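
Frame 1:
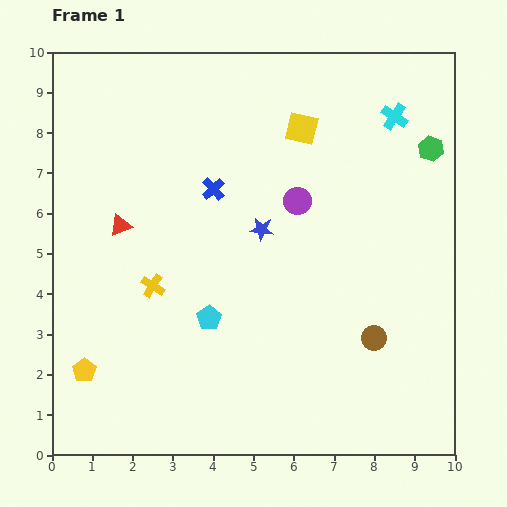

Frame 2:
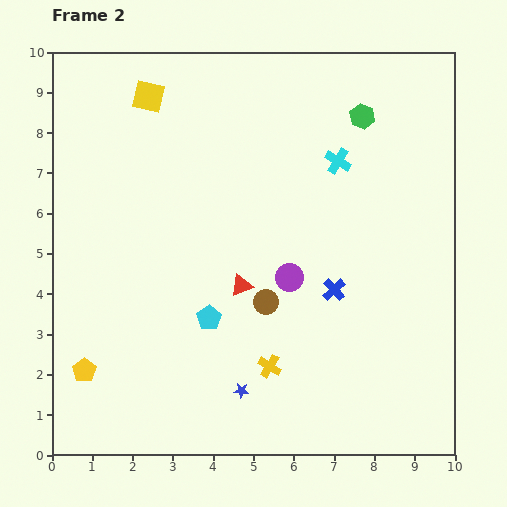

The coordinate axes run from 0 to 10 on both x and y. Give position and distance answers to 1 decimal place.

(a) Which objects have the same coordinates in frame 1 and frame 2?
the cyan pentagon, the yellow pentagon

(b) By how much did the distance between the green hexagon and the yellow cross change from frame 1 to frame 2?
-1.1

Distance in frame 1: 7.7. Distance in frame 2: 6.6.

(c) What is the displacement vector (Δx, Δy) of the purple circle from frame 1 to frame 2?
(-0.2, -1.9)

The purple circle was at (6.1, 6.3) in frame 1 and (5.9, 4.4) in frame 2.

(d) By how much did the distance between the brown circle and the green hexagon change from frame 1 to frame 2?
+0.3

Distance in frame 1: 4.9. Distance in frame 2: 5.2.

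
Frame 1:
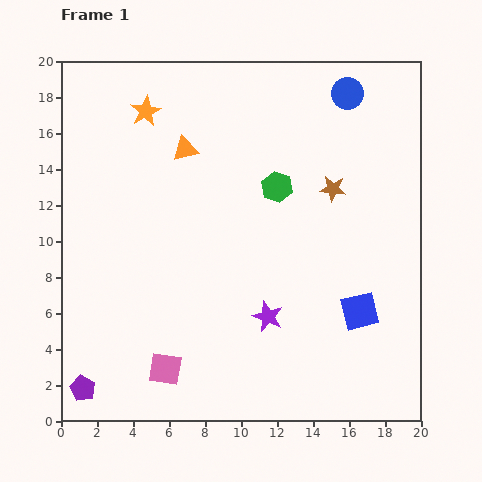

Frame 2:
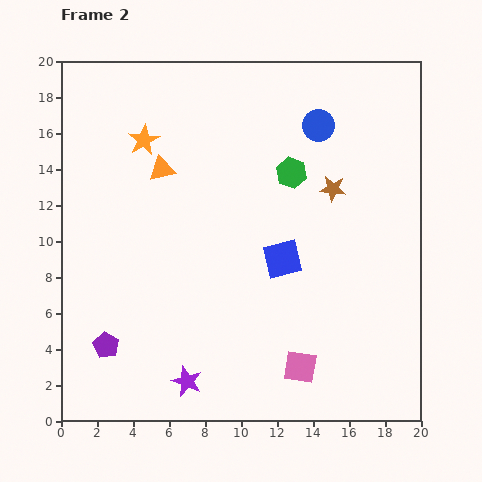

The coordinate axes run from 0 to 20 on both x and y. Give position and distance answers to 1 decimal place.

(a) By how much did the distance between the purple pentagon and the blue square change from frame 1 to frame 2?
-5.1

Distance in frame 1: 16.0. Distance in frame 2: 10.9.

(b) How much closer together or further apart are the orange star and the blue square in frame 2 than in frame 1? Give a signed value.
-6.2

Distance in frame 1: 16.3. Distance in frame 2: 10.1.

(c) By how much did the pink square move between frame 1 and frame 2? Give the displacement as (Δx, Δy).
(7.5, 0.1)

The pink square was at (5.8, 2.9) in frame 1 and (13.3, 3.0) in frame 2.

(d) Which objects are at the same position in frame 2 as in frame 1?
the brown star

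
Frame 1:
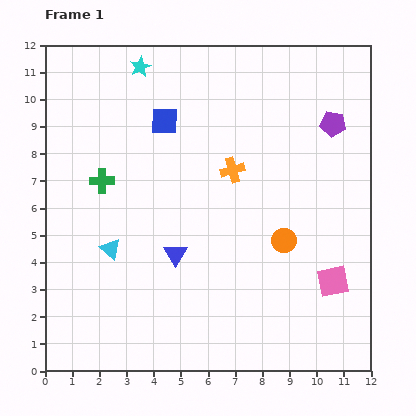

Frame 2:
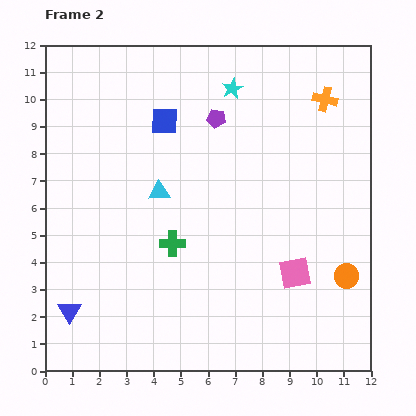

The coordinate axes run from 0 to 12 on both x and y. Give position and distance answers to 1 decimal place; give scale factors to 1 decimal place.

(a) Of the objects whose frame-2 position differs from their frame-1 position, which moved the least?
the pink square

(moved 1.4)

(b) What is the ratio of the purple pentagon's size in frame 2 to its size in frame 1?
0.8×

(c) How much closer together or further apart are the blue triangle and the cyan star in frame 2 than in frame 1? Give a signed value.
+3.2

Distance in frame 1: 7.0. Distance in frame 2: 10.2.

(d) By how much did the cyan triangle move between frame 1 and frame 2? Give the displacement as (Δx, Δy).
(1.8, 2.1)

The cyan triangle was at (2.4, 4.5) in frame 1 and (4.2, 6.6) in frame 2.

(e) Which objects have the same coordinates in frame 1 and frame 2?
the blue square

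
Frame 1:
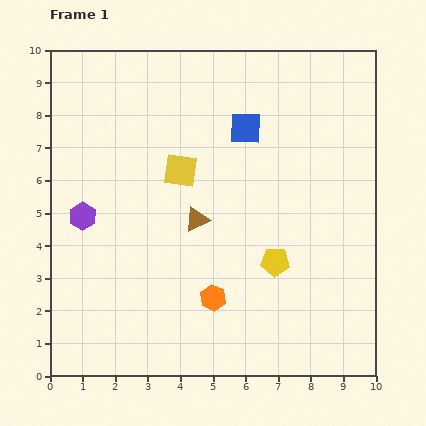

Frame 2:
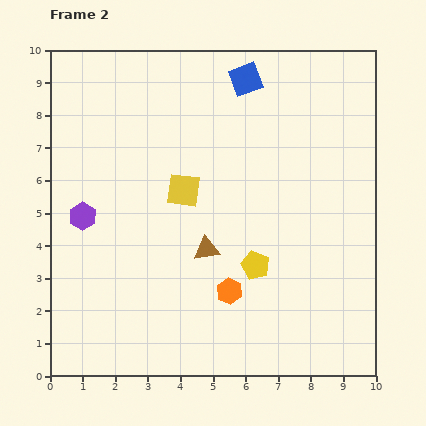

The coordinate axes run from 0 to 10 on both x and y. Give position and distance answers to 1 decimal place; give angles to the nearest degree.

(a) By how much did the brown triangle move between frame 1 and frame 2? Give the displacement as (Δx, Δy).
(0.3, -0.9)

The brown triangle was at (4.5, 4.8) in frame 1 and (4.8, 3.9) in frame 2.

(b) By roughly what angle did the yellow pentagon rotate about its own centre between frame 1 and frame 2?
20° clockwise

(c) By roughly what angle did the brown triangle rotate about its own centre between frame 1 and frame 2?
16° clockwise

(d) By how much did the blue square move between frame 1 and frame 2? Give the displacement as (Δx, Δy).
(0.0, 1.5)

The blue square was at (6.0, 7.6) in frame 1 and (6.0, 9.1) in frame 2.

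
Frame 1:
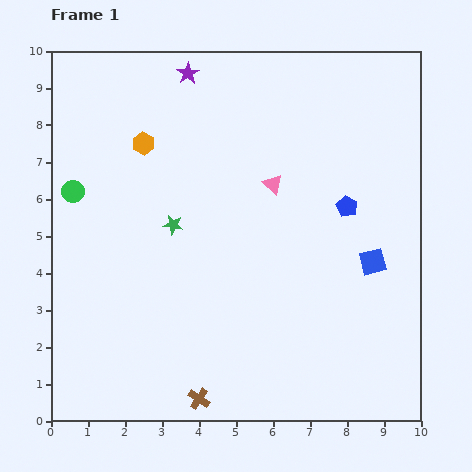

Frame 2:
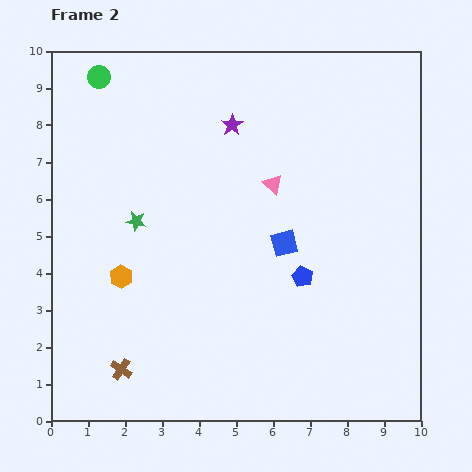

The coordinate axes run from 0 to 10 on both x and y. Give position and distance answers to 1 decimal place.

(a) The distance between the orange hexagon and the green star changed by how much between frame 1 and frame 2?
-0.7

Distance in frame 1: 2.3. Distance in frame 2: 1.6.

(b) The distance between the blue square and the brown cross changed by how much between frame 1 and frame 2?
-0.4

Distance in frame 1: 6.0. Distance in frame 2: 5.6.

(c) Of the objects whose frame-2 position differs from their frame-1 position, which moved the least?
the green star

(moved 1.0)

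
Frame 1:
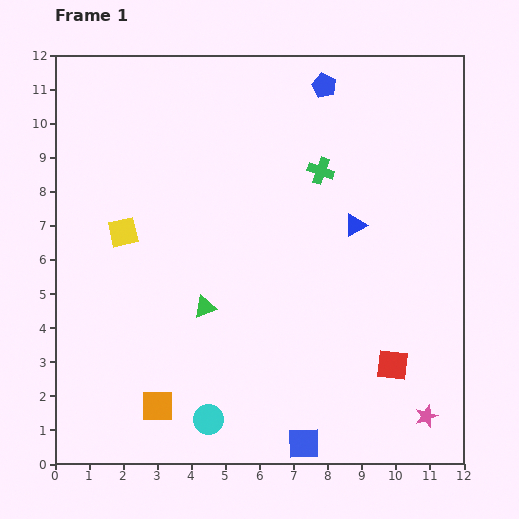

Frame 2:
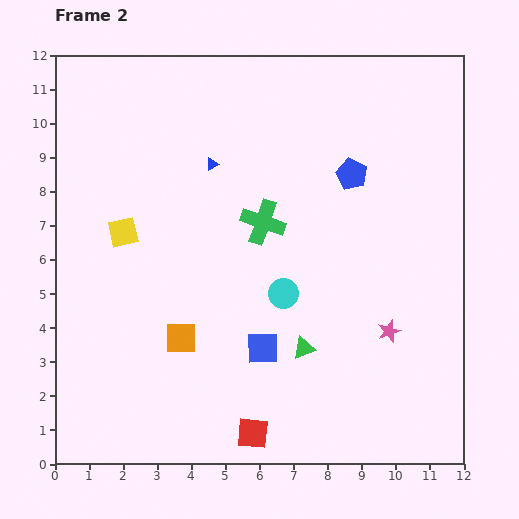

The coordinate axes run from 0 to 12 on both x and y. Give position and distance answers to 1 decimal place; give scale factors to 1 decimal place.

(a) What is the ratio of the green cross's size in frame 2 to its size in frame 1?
1.7×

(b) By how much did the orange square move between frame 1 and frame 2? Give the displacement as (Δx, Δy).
(0.7, 2.0)

The orange square was at (3.0, 1.7) in frame 1 and (3.7, 3.7) in frame 2.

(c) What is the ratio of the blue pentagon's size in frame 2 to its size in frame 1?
1.3×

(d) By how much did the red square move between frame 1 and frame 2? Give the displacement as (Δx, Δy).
(-4.1, -2.0)

The red square was at (9.9, 2.9) in frame 1 and (5.8, 0.9) in frame 2.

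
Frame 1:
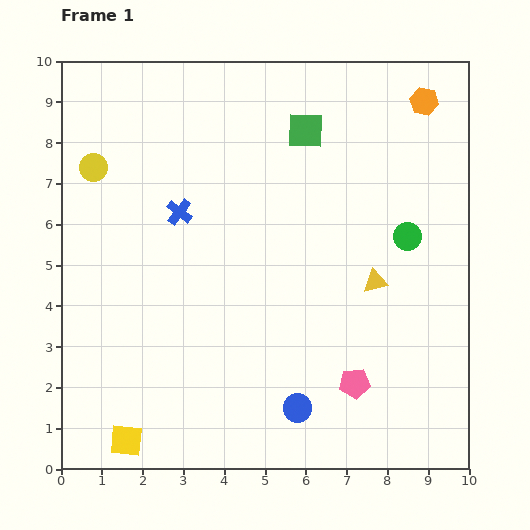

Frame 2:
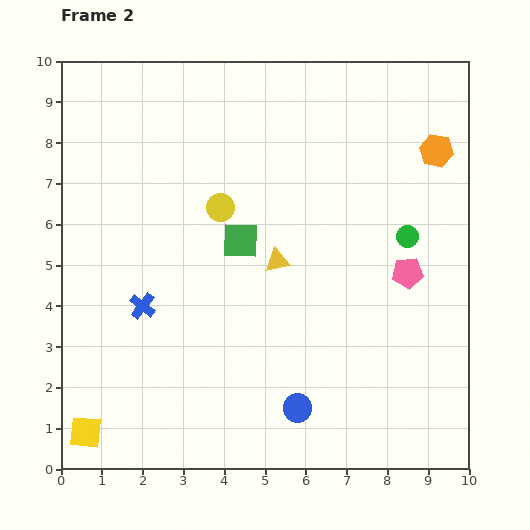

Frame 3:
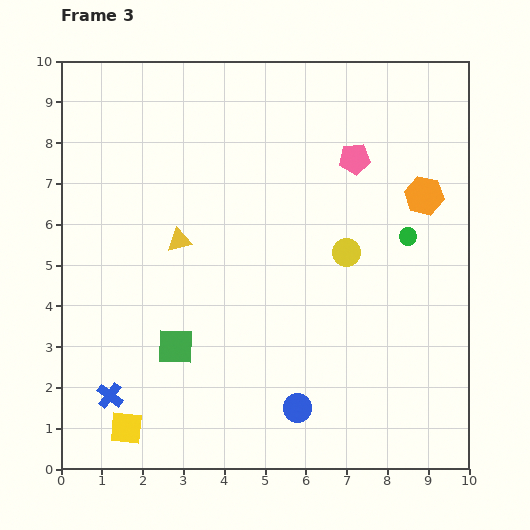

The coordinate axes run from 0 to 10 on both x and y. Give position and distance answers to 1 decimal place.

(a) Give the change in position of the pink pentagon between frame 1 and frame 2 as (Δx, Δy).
(1.3, 2.7)

The pink pentagon was at (7.2, 2.1) in frame 1 and (8.5, 4.8) in frame 2.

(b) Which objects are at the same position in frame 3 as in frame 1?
the blue circle, the green circle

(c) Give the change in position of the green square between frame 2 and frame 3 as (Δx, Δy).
(-1.6, -2.6)

The green square was at (4.4, 5.6) in frame 2 and (2.8, 3.0) in frame 3.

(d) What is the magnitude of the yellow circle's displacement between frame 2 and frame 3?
3.3

The yellow circle moved from (3.9, 6.4) to (7.0, 5.3), a distance of √(3.1² + 1.1²) ≈ 3.3.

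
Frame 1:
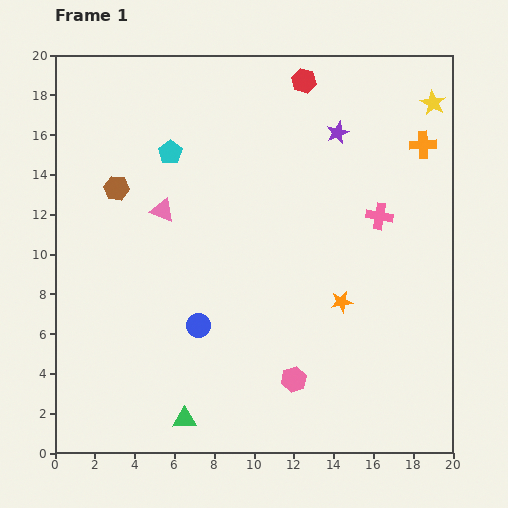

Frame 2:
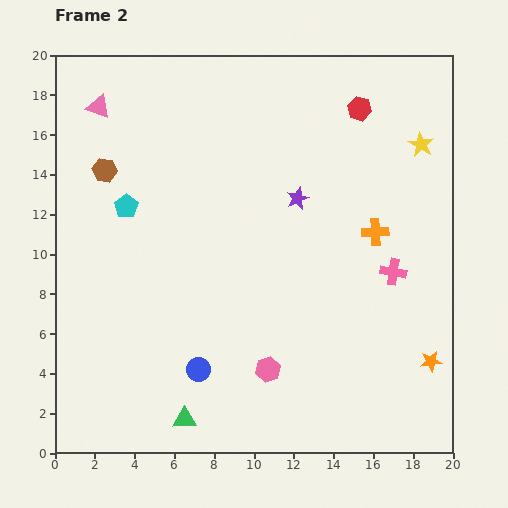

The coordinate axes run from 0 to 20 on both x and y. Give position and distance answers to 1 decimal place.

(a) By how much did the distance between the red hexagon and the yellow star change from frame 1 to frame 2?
-3.0

Distance in frame 1: 6.6. Distance in frame 2: 3.6.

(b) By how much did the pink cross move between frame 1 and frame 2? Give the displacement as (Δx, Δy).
(0.7, -2.8)

The pink cross was at (16.3, 11.9) in frame 1 and (17.0, 9.1) in frame 2.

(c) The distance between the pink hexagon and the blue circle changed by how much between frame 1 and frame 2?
-2.0

Distance in frame 1: 5.5. Distance in frame 2: 3.5.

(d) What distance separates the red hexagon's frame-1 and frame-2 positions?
3.1

The red hexagon moved from (12.5, 18.7) to (15.3, 17.3), a distance of √(2.8² + 1.4²) ≈ 3.1.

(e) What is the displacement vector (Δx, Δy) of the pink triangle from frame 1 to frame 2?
(-3.2, 5.2)

The pink triangle was at (5.4, 12.2) in frame 1 and (2.2, 17.4) in frame 2.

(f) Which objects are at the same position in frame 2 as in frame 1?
the green triangle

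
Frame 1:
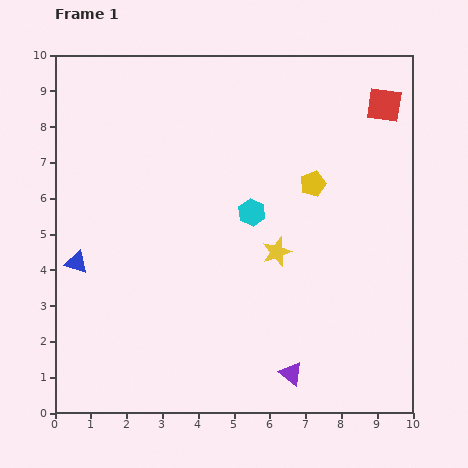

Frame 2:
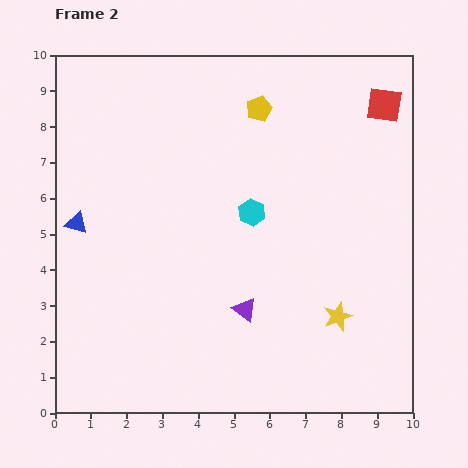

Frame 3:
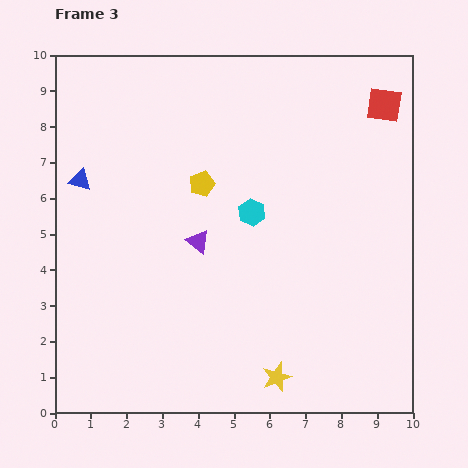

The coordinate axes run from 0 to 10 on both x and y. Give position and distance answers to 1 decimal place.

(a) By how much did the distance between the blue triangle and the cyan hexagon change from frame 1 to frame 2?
-0.2

Distance in frame 1: 5.1. Distance in frame 2: 4.9.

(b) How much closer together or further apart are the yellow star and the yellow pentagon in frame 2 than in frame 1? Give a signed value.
+4.1

Distance in frame 1: 2.1. Distance in frame 2: 6.2.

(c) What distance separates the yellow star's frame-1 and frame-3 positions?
3.5

The yellow star moved from (6.2, 4.5) to (6.2, 1.0), a distance of √(0.0² + 3.5²) ≈ 3.5.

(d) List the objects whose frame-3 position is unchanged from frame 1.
the red square, the cyan hexagon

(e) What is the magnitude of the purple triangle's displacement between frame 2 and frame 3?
2.3

The purple triangle moved from (5.3, 2.9) to (4.0, 4.8), a distance of √(1.3² + 1.9²) ≈ 2.3.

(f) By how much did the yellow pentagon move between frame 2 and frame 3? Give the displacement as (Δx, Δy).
(-1.6, -2.1)

The yellow pentagon was at (5.7, 8.5) in frame 2 and (4.1, 6.4) in frame 3.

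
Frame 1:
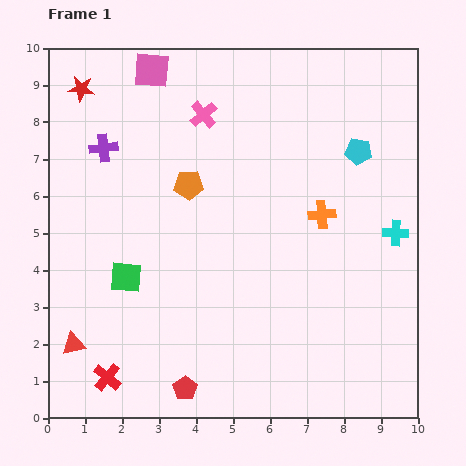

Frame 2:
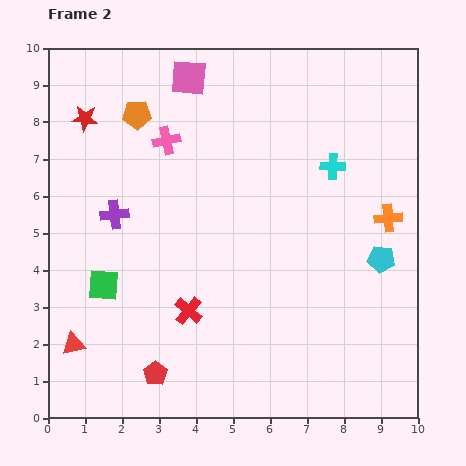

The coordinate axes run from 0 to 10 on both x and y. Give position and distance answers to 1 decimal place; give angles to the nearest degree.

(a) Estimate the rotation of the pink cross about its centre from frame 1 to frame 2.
27° clockwise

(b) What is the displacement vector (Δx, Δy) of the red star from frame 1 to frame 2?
(0.1, -0.8)

The red star was at (0.9, 8.9) in frame 1 and (1.0, 8.1) in frame 2.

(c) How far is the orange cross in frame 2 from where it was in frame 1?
1.8

The orange cross moved from (7.4, 5.5) to (9.2, 5.4), a distance of √(1.8² + 0.1²) ≈ 1.8.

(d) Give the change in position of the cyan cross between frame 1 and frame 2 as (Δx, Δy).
(-1.7, 1.8)

The cyan cross was at (9.4, 5.0) in frame 1 and (7.7, 6.8) in frame 2.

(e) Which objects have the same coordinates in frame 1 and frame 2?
the red triangle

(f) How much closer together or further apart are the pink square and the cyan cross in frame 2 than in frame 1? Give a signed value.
-3.3

Distance in frame 1: 7.9. Distance in frame 2: 4.6.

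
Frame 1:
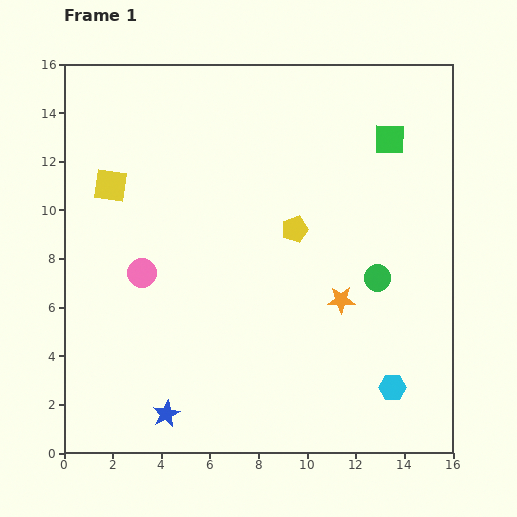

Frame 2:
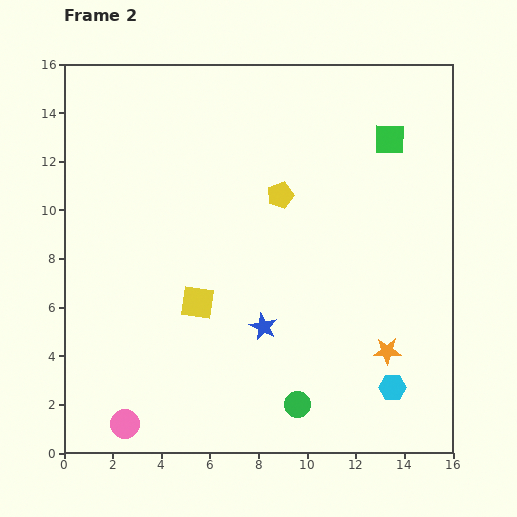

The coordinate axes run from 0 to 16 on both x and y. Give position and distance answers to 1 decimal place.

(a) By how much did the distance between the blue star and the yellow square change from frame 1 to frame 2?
-6.8

Distance in frame 1: 9.7. Distance in frame 2: 2.9.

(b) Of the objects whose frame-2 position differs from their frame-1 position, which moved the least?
the yellow pentagon

(moved 1.5)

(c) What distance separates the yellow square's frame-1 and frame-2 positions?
6.0

The yellow square moved from (1.9, 11.0) to (5.5, 6.2), a distance of √(3.6² + 4.8²) ≈ 6.0.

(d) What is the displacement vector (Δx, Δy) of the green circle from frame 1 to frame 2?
(-3.3, -5.2)

The green circle was at (12.9, 7.2) in frame 1 and (9.6, 2.0) in frame 2.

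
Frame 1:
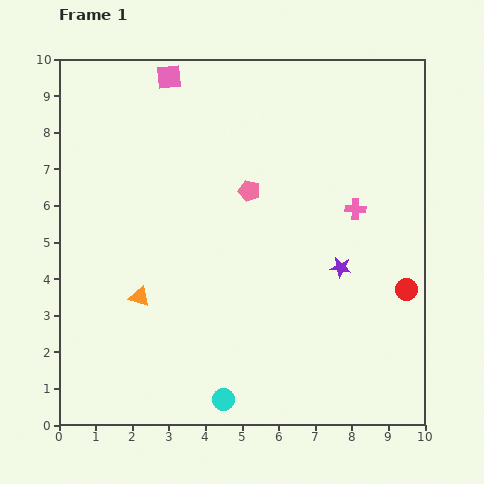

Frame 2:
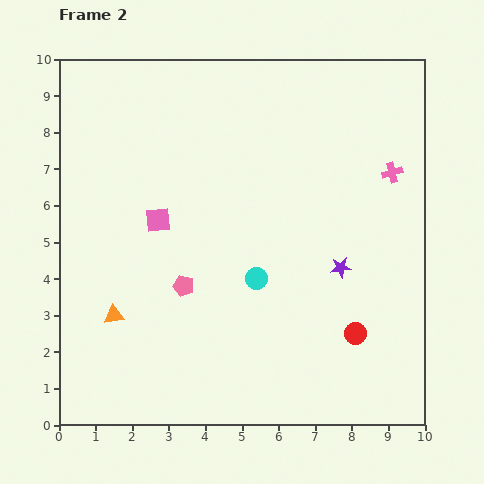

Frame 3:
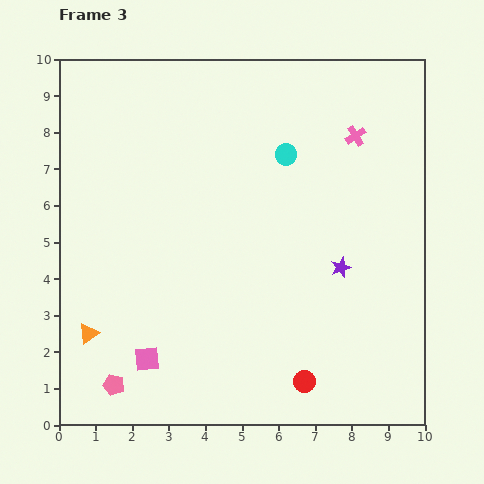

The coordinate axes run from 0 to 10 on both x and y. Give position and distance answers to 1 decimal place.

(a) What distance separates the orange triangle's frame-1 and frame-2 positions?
0.9

The orange triangle moved from (2.2, 3.5) to (1.5, 3.0), a distance of √(0.7² + 0.5²) ≈ 0.9.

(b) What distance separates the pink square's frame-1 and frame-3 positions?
7.7

The pink square moved from (3.0, 9.5) to (2.4, 1.8), a distance of √(0.6² + 7.7²) ≈ 7.7.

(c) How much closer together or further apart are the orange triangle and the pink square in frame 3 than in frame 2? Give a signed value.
-1.2

Distance in frame 2: 2.9. Distance in frame 3: 1.7.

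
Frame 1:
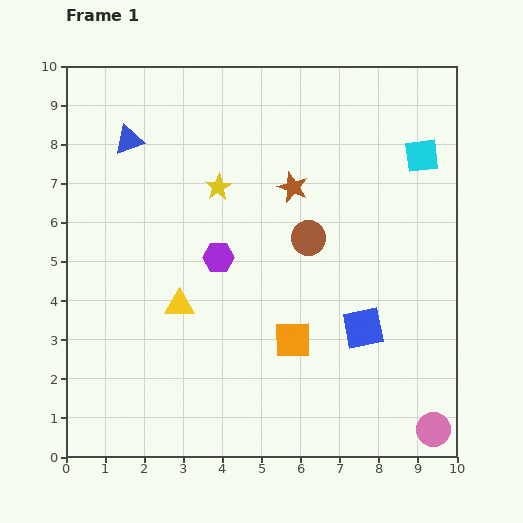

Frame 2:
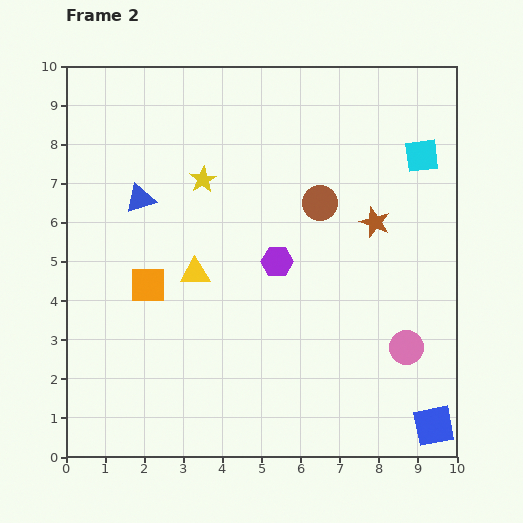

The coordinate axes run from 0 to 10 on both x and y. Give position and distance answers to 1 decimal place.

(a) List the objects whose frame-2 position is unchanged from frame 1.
the cyan square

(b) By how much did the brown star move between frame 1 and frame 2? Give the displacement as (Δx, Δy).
(2.1, -0.9)

The brown star was at (5.8, 6.9) in frame 1 and (7.9, 6.0) in frame 2.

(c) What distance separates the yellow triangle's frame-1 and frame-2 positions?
0.9

The yellow triangle moved from (2.9, 3.9) to (3.3, 4.7), a distance of √(0.4² + 0.8²) ≈ 0.9.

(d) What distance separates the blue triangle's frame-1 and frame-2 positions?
1.5

The blue triangle moved from (1.6, 8.1) to (1.9, 6.6), a distance of √(0.3² + 1.5²) ≈ 1.5.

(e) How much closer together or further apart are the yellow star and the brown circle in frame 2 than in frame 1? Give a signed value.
+0.5

Distance in frame 1: 2.6. Distance in frame 2: 3.1.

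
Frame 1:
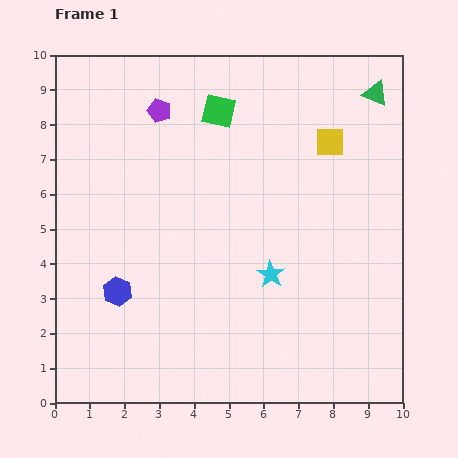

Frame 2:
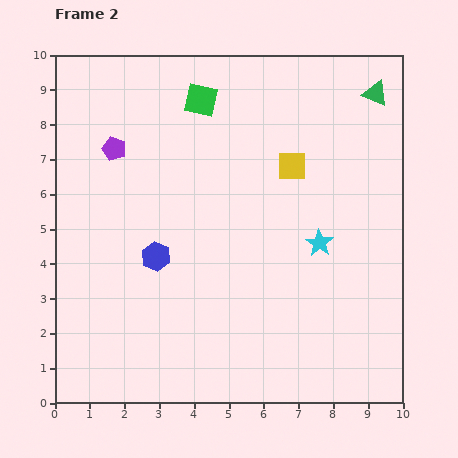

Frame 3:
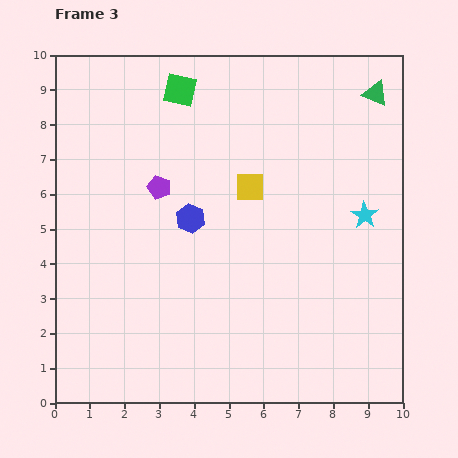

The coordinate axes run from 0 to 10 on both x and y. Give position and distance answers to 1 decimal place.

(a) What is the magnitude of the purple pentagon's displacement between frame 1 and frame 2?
1.7

The purple pentagon moved from (3.0, 8.4) to (1.7, 7.3), a distance of √(1.3² + 1.1²) ≈ 1.7.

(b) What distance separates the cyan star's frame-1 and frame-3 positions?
3.2

The cyan star moved from (6.2, 3.7) to (8.9, 5.4), a distance of √(2.7² + 1.7²) ≈ 3.2.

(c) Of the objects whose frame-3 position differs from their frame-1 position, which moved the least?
the green square

(moved 1.3)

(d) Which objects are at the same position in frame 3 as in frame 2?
the green triangle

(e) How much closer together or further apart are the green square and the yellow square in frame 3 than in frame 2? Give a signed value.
+0.2

Distance in frame 2: 3.2. Distance in frame 3: 3.4.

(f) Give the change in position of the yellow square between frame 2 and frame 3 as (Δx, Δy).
(-1.2, -0.6)

The yellow square was at (6.8, 6.8) in frame 2 and (5.6, 6.2) in frame 3.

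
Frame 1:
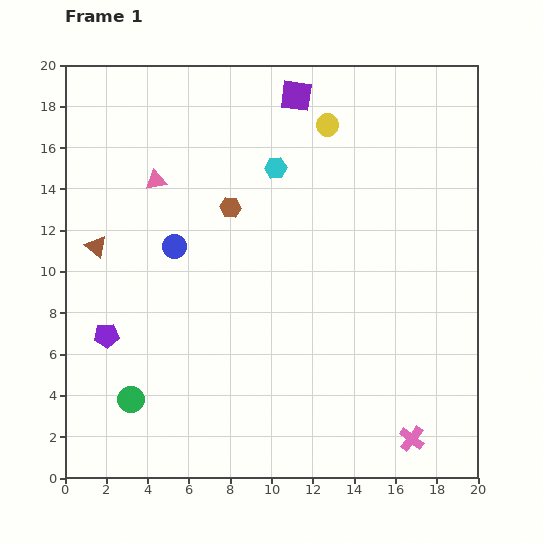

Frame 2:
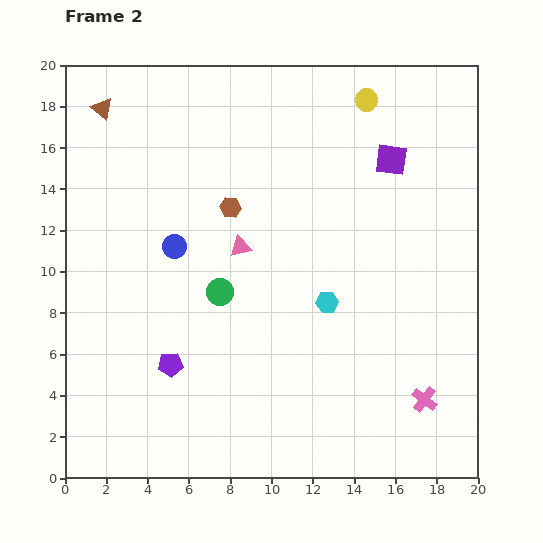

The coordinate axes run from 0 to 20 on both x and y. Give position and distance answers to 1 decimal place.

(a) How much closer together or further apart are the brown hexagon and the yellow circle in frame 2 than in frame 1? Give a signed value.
+2.2

Distance in frame 1: 6.2. Distance in frame 2: 8.4.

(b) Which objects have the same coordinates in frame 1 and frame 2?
the brown hexagon, the blue circle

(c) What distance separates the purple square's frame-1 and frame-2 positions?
5.5

The purple square moved from (11.2, 18.5) to (15.8, 15.4), a distance of √(4.6² + 3.1²) ≈ 5.5.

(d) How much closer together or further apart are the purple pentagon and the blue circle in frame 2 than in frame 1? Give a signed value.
+0.3

Distance in frame 1: 5.4. Distance in frame 2: 5.7.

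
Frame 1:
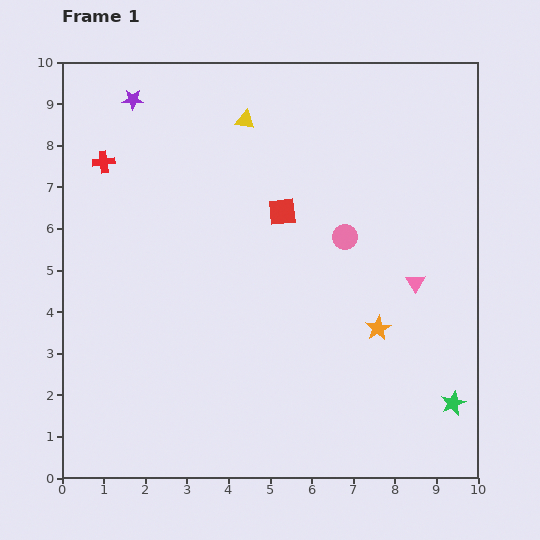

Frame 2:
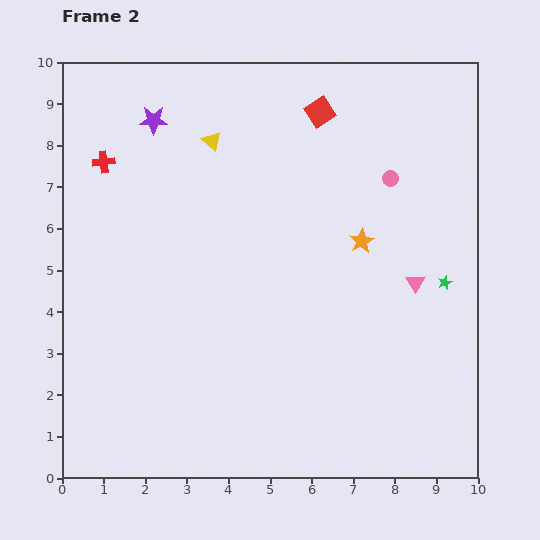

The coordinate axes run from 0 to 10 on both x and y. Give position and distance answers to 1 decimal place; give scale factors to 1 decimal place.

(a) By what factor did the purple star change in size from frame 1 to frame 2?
1.3×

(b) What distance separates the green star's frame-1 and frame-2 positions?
2.9

The green star moved from (9.4, 1.8) to (9.2, 4.7), a distance of √(0.2² + 2.9²) ≈ 2.9.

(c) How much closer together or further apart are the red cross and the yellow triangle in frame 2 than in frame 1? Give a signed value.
-0.9

Distance in frame 1: 3.5. Distance in frame 2: 2.6.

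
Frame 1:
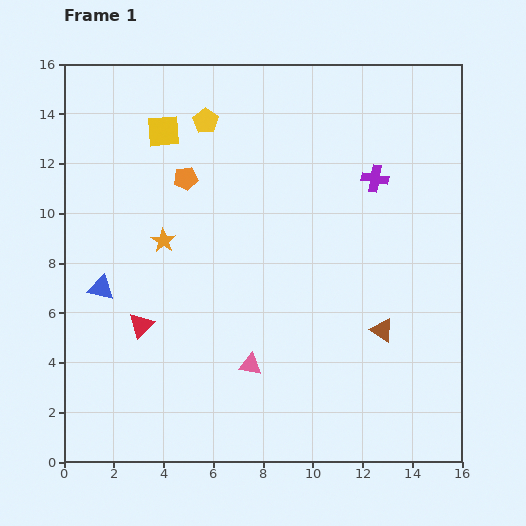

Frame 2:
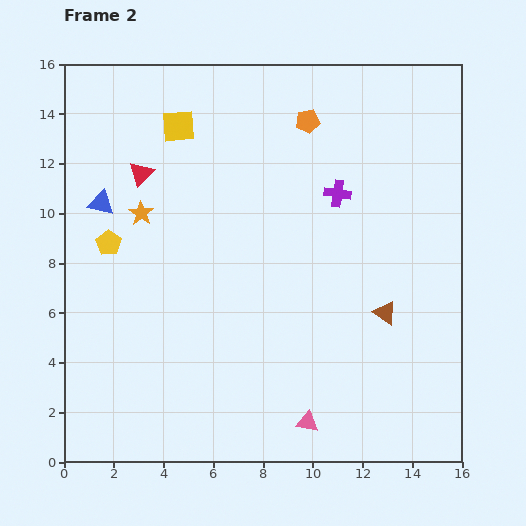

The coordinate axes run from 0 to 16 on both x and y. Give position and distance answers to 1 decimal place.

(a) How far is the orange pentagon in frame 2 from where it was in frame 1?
5.4

The orange pentagon moved from (4.9, 11.4) to (9.8, 13.7), a distance of √(4.9² + 2.3²) ≈ 5.4.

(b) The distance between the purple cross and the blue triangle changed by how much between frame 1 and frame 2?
-2.3

Distance in frame 1: 11.8. Distance in frame 2: 9.5.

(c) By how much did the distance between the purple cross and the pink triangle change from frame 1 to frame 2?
+0.3

Distance in frame 1: 9.0. Distance in frame 2: 9.3.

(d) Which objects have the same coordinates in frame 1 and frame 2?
none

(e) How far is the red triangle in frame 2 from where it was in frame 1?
6.1

The red triangle moved from (3.1, 5.5) to (3.1, 11.6), a distance of √(0.0² + 6.1²) ≈ 6.1.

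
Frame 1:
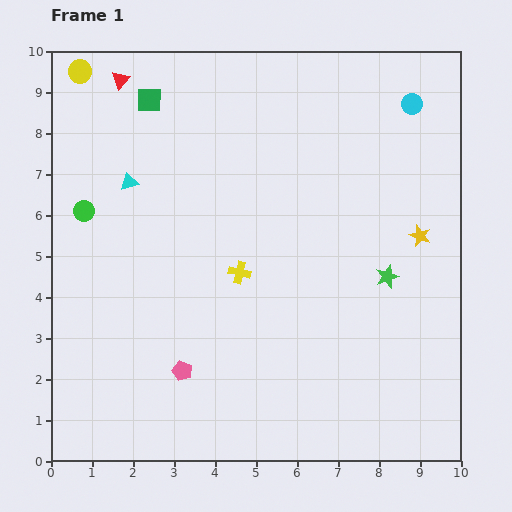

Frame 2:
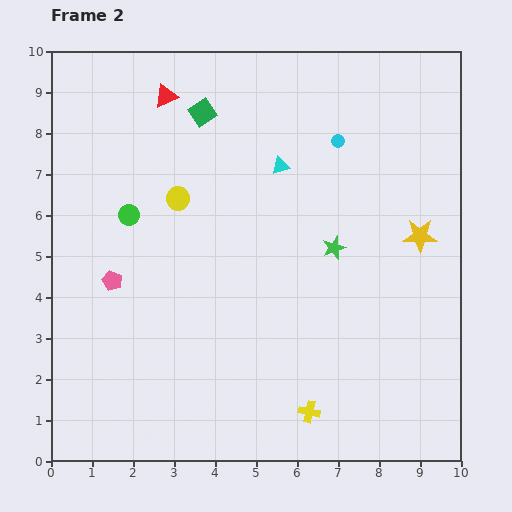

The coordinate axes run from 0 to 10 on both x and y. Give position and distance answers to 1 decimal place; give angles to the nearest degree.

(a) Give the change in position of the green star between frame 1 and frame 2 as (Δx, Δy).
(-1.3, 0.7)

The green star was at (8.2, 4.5) in frame 1 and (6.9, 5.2) in frame 2.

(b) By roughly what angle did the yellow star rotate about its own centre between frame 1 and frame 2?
21° counter-clockwise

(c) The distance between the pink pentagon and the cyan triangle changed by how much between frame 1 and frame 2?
+0.2

Distance in frame 1: 4.8. Distance in frame 2: 5.0.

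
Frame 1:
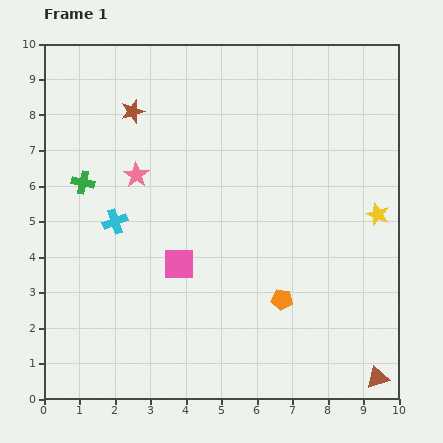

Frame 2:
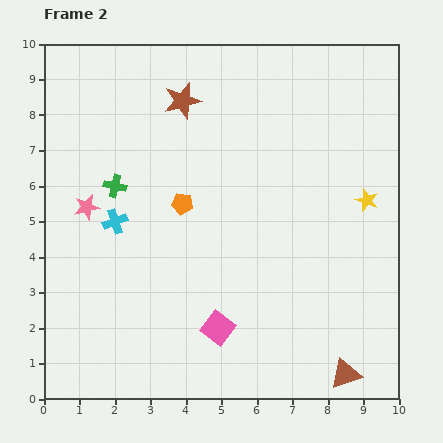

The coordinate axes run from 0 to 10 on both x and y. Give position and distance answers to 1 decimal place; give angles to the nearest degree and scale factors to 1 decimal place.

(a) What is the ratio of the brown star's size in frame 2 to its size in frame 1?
1.6×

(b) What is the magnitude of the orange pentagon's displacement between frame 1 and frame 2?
3.9

The orange pentagon moved from (6.7, 2.8) to (3.9, 5.5), a distance of √(2.8² + 2.7²) ≈ 3.9.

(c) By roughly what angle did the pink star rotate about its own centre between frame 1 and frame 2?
27° clockwise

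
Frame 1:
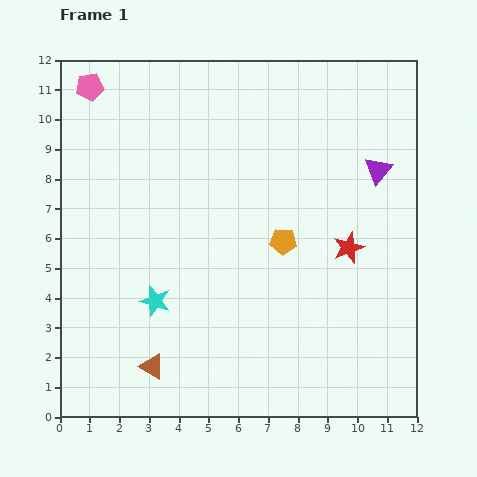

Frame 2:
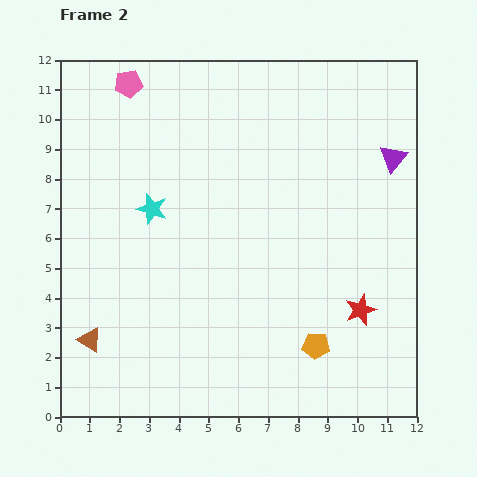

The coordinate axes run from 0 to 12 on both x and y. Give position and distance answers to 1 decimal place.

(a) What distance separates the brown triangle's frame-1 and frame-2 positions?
2.3

The brown triangle moved from (3.1, 1.7) to (1.0, 2.6), a distance of √(2.1² + 0.9²) ≈ 2.3.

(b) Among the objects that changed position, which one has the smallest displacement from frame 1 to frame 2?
the purple triangle

(moved 0.6)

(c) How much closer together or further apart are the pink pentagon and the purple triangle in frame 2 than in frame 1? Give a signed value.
-0.9

Distance in frame 1: 10.1. Distance in frame 2: 9.2.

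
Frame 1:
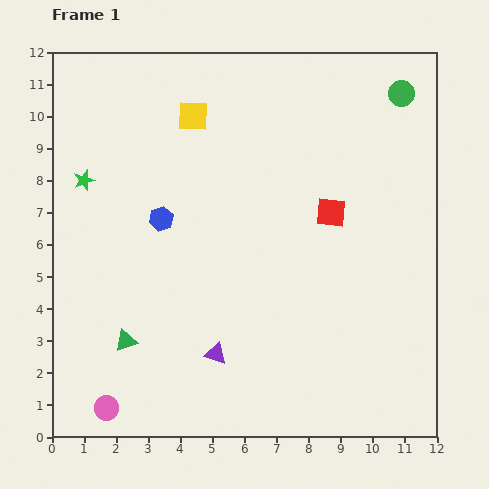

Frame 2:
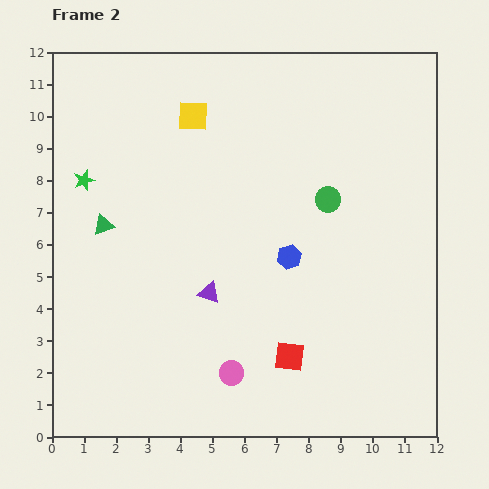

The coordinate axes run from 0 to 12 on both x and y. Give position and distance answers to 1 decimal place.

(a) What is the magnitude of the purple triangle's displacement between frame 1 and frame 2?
1.9

The purple triangle moved from (5.1, 2.6) to (4.9, 4.5), a distance of √(0.2² + 1.9²) ≈ 1.9.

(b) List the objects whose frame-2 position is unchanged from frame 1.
the green star, the yellow square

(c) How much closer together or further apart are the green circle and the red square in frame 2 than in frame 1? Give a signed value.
+0.7

Distance in frame 1: 4.3. Distance in frame 2: 5.0.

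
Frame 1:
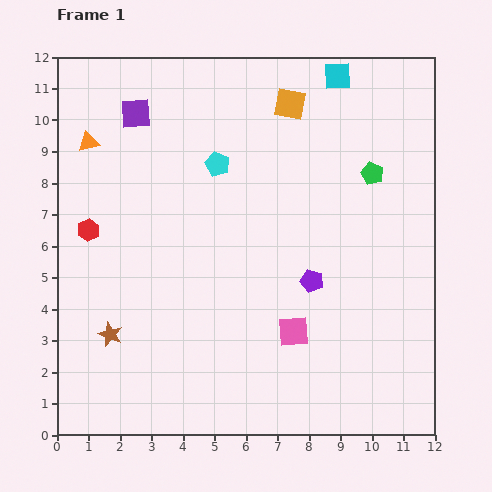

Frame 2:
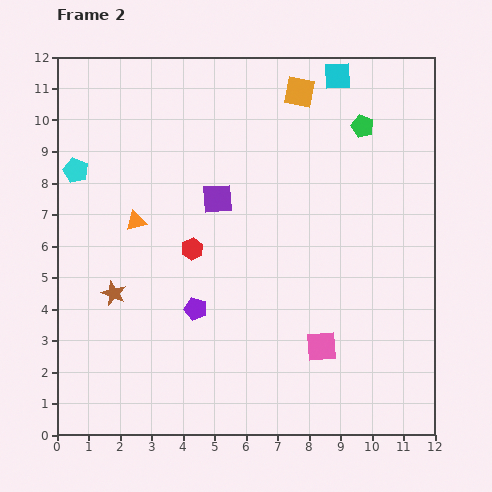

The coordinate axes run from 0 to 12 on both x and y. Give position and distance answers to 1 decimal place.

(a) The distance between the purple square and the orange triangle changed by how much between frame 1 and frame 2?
+1.0

Distance in frame 1: 1.7. Distance in frame 2: 2.7.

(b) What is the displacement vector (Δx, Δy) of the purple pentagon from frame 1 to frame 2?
(-3.7, -0.9)

The purple pentagon was at (8.1, 4.9) in frame 1 and (4.4, 4.0) in frame 2.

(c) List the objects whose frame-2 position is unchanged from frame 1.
the cyan square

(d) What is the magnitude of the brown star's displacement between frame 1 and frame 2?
1.3

The brown star moved from (1.7, 3.2) to (1.8, 4.5), a distance of √(0.1² + 1.3²) ≈ 1.3.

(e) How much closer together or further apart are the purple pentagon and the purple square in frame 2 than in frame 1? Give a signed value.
-4.1

Distance in frame 1: 7.7. Distance in frame 2: 3.6.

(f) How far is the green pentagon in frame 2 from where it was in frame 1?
1.5

The green pentagon moved from (10.0, 8.3) to (9.7, 9.8), a distance of √(0.3² + 1.5²) ≈ 1.5.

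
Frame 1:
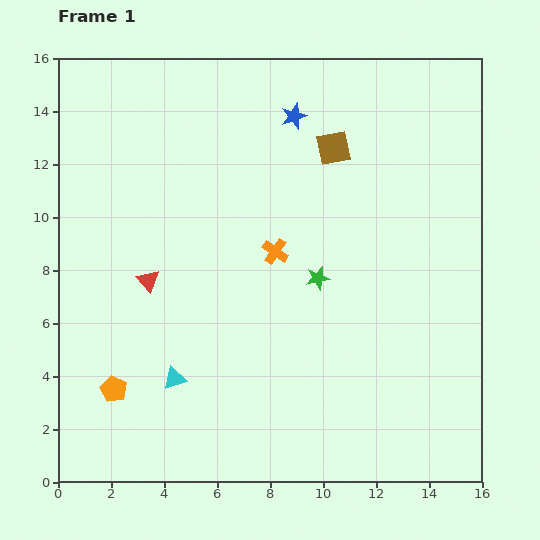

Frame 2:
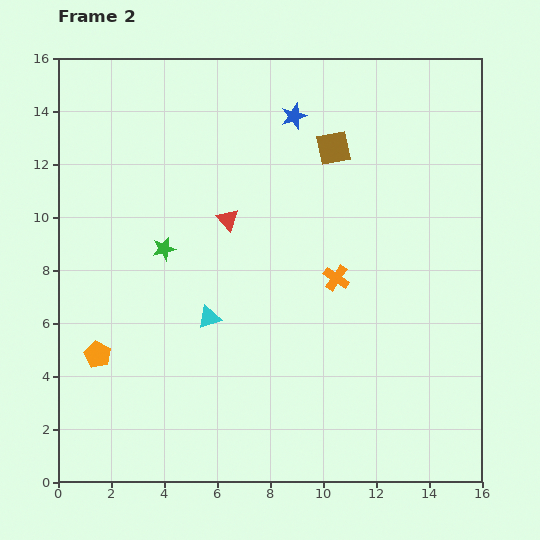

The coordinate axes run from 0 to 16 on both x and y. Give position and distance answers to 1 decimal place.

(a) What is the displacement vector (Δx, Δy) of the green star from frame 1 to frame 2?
(-5.8, 1.1)

The green star was at (9.8, 7.7) in frame 1 and (4.0, 8.8) in frame 2.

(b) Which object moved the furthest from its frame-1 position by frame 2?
the green star

(moved 5.9; next 3.8)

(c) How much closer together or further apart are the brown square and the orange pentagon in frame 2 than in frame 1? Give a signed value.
-0.5

Distance in frame 1: 12.3. Distance in frame 2: 11.8.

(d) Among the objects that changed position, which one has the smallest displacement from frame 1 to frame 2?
the orange pentagon

(moved 1.4)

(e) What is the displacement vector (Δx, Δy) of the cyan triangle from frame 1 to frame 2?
(1.3, 2.3)

The cyan triangle was at (4.4, 3.9) in frame 1 and (5.7, 6.2) in frame 2.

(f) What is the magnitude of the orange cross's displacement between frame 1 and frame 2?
2.5

The orange cross moved from (8.2, 8.7) to (10.5, 7.7), a distance of √(2.3² + 1.0²) ≈ 2.5.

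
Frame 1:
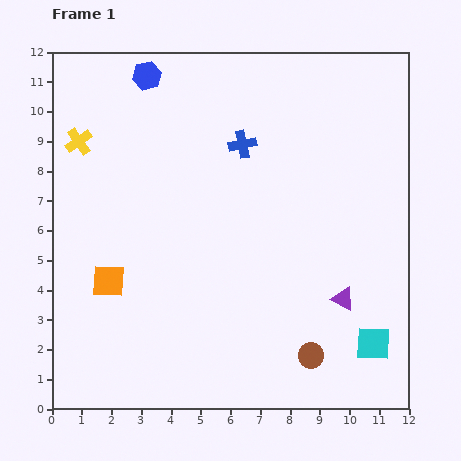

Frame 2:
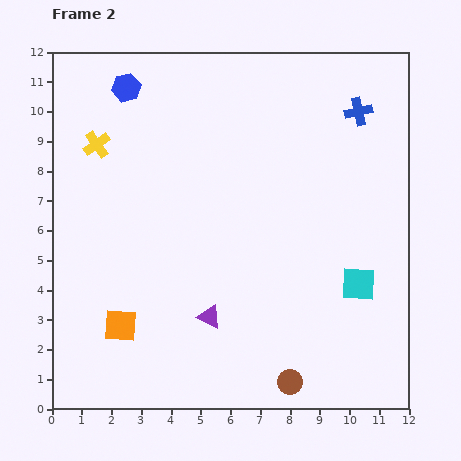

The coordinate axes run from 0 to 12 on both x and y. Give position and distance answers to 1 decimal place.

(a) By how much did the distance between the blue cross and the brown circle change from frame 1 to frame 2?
+1.9

Distance in frame 1: 7.5. Distance in frame 2: 9.4.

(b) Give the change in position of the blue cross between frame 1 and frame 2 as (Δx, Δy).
(3.9, 1.1)

The blue cross was at (6.4, 8.9) in frame 1 and (10.3, 10.0) in frame 2.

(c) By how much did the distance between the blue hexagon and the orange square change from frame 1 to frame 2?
+1.0

Distance in frame 1: 7.0. Distance in frame 2: 8.0.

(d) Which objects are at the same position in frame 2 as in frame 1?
none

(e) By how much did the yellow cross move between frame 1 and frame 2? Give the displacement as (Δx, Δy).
(0.6, -0.1)

The yellow cross was at (0.9, 9.0) in frame 1 and (1.5, 8.9) in frame 2.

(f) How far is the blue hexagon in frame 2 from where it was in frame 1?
0.8

The blue hexagon moved from (3.2, 11.2) to (2.5, 10.8), a distance of √(0.7² + 0.4²) ≈ 0.8.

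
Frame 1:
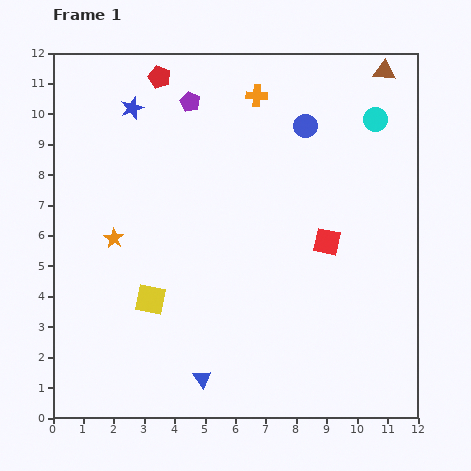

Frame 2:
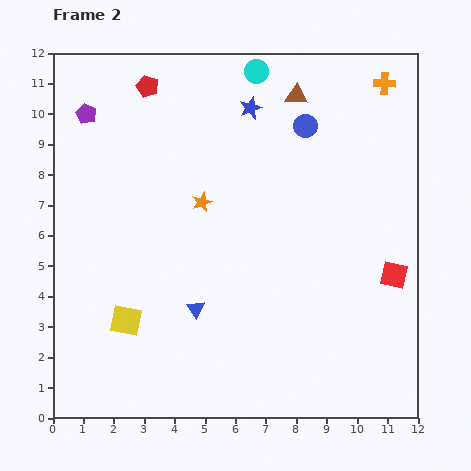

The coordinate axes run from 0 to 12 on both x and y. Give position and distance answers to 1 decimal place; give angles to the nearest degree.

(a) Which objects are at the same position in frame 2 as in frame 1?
the blue circle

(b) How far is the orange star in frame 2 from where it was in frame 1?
3.1

The orange star moved from (2.0, 5.9) to (4.9, 7.1), a distance of √(2.9² + 1.2²) ≈ 3.1.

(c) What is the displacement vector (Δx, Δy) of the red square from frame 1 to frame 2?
(2.2, -1.1)

The red square was at (9.0, 5.8) in frame 1 and (11.2, 4.7) in frame 2.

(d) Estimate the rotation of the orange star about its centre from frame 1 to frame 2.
17° clockwise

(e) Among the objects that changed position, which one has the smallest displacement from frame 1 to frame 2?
the red pentagon

(moved 0.5)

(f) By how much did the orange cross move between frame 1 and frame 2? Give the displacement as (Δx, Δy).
(4.2, 0.4)

The orange cross was at (6.7, 10.6) in frame 1 and (10.9, 11.0) in frame 2.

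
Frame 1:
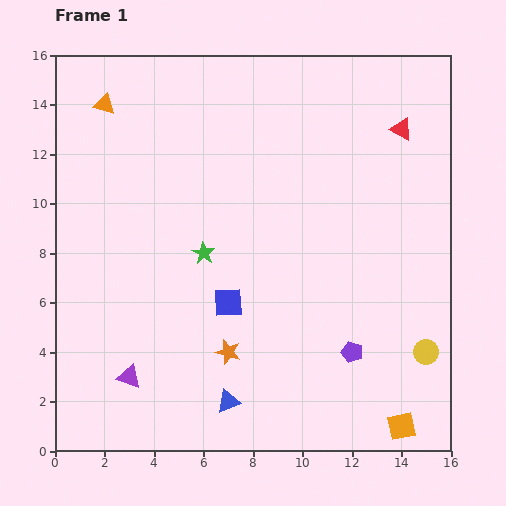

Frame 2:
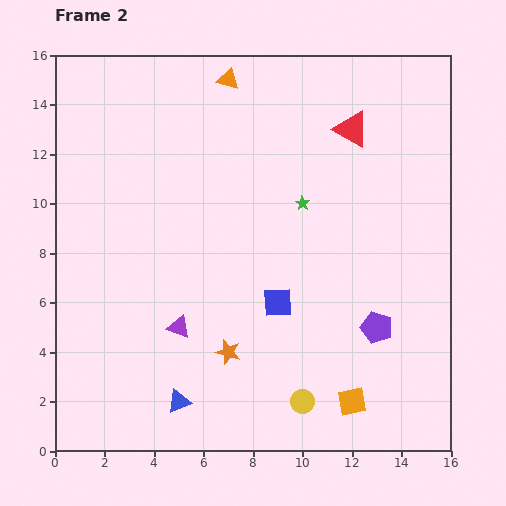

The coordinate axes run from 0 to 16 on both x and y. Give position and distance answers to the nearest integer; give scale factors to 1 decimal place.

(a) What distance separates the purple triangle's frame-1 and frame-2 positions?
3

The purple triangle moved from (3, 3) to (5, 5), a distance of √(2² + 2²) ≈ 3.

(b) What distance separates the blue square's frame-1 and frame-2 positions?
2

The blue square moved from (7, 6) to (9, 6), a distance of √(2² + 0²) ≈ 2.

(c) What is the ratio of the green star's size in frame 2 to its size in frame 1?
0.6×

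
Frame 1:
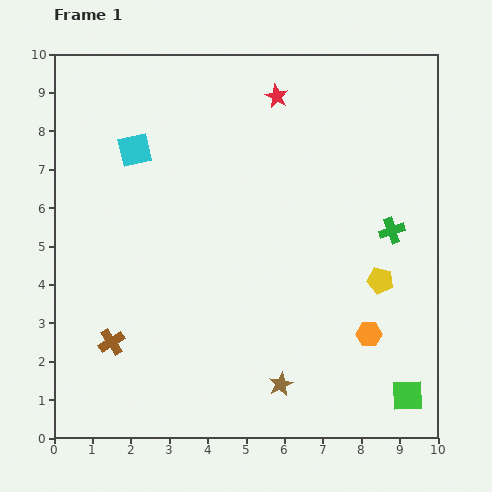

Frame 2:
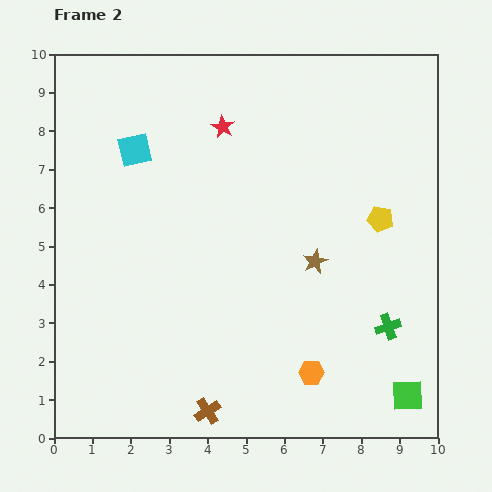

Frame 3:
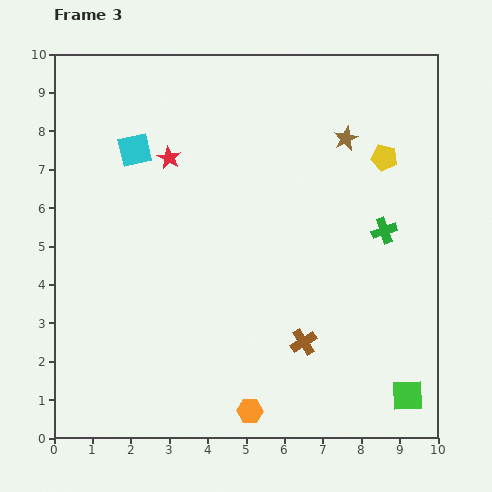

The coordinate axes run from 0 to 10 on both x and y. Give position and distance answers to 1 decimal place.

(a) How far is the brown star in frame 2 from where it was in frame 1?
3.3

The brown star moved from (5.9, 1.4) to (6.8, 4.6), a distance of √(0.9² + 3.2²) ≈ 3.3.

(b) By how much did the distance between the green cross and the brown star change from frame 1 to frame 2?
-2.4

Distance in frame 1: 4.9. Distance in frame 2: 2.5.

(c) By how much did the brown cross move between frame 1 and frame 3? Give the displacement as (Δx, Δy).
(5.0, 0.0)

The brown cross was at (1.5, 2.5) in frame 1 and (6.5, 2.5) in frame 3.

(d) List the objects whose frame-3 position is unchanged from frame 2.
the green square, the cyan square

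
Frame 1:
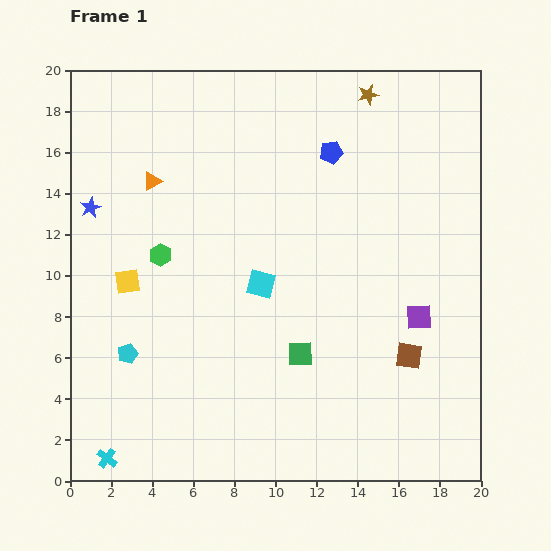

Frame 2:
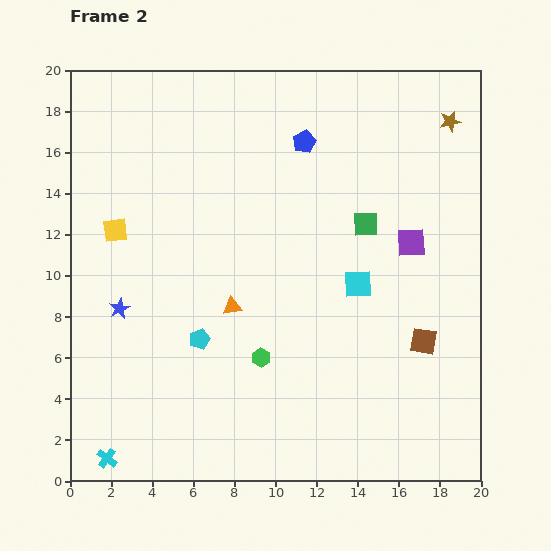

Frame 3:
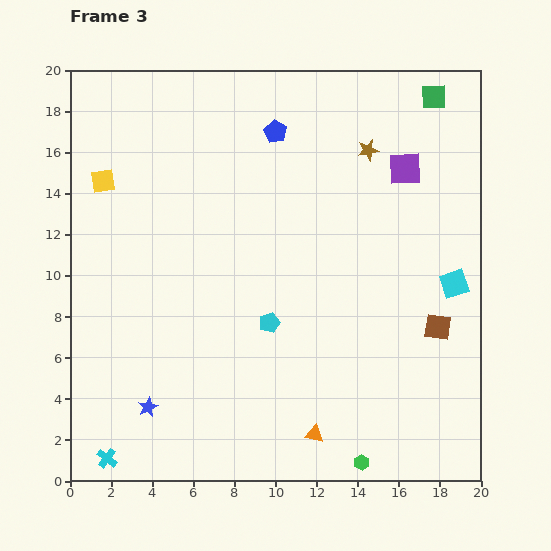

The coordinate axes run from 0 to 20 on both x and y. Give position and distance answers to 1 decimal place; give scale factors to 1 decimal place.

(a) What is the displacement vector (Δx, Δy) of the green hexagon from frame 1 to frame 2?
(4.9, -5.0)

The green hexagon was at (4.4, 11.0) in frame 1 and (9.3, 6.0) in frame 2.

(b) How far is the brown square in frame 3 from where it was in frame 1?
2.0

The brown square moved from (16.5, 6.1) to (17.9, 7.5), a distance of √(1.4² + 1.4²) ≈ 2.0.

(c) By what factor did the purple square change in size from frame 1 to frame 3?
1.3×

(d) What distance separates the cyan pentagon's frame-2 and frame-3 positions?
3.5

The cyan pentagon moved from (6.3, 6.9) to (9.7, 7.7), a distance of √(3.4² + 0.8²) ≈ 3.5.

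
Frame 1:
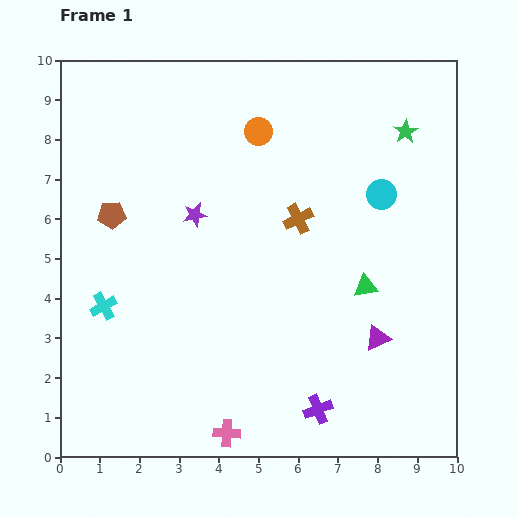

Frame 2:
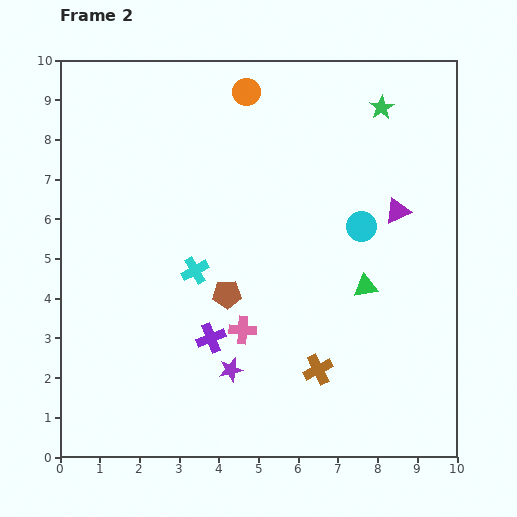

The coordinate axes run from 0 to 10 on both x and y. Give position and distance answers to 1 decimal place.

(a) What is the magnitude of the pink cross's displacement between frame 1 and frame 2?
2.6

The pink cross moved from (4.2, 0.6) to (4.6, 3.2), a distance of √(0.4² + 2.6²) ≈ 2.6.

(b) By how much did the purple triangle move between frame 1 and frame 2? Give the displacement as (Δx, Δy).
(0.5, 3.2)

The purple triangle was at (8.0, 3.0) in frame 1 and (8.5, 6.2) in frame 2.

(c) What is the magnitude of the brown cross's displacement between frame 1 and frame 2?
3.8

The brown cross moved from (6.0, 6.0) to (6.5, 2.2), a distance of √(0.5² + 3.8²) ≈ 3.8.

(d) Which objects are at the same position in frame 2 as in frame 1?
the green triangle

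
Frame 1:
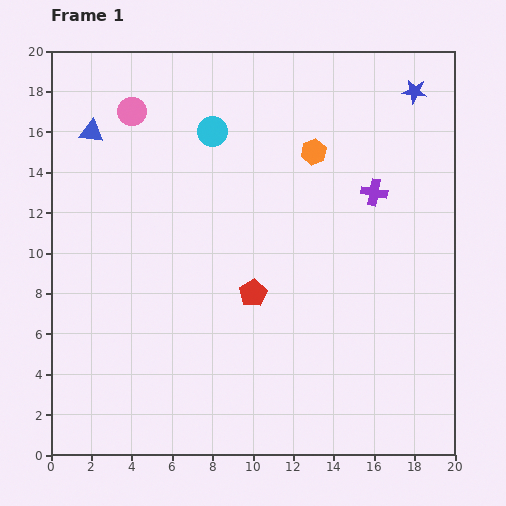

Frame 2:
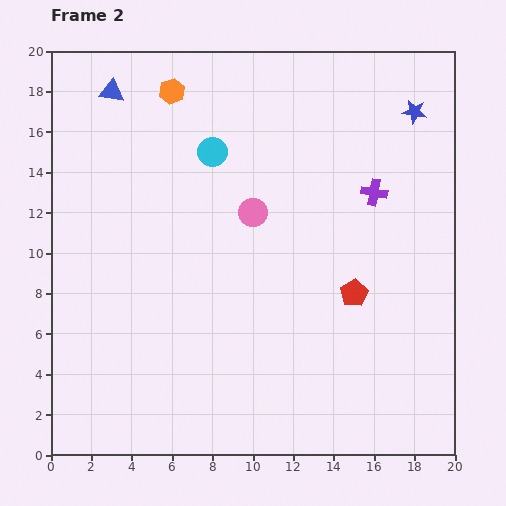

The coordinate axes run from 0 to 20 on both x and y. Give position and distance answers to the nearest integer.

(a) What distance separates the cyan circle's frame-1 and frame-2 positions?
1

The cyan circle moved from (8, 16) to (8, 15), a distance of √(0² + 1²) ≈ 1.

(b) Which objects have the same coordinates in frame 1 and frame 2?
the purple cross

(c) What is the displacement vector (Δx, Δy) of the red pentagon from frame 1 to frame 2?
(5, 0)

The red pentagon was at (10, 8) in frame 1 and (15, 8) in frame 2.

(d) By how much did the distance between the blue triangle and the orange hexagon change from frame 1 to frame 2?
-8

Distance in frame 1: 11. Distance in frame 2: 3.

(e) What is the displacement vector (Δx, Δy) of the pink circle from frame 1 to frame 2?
(6, -5)

The pink circle was at (4, 17) in frame 1 and (10, 12) in frame 2.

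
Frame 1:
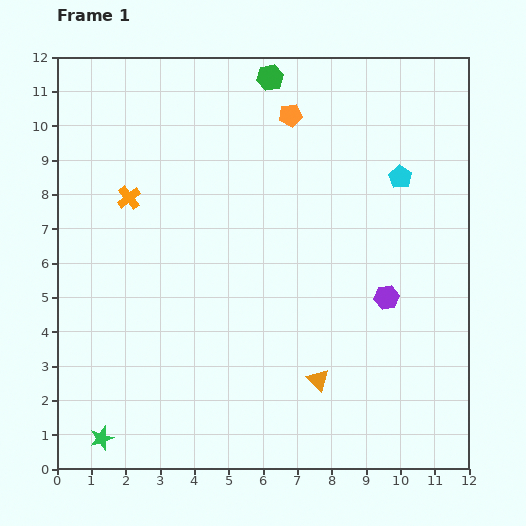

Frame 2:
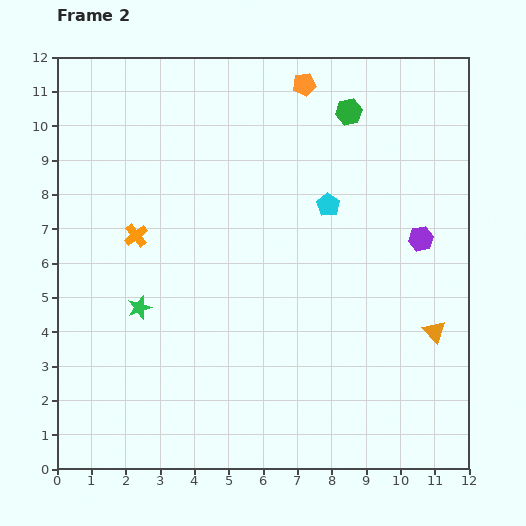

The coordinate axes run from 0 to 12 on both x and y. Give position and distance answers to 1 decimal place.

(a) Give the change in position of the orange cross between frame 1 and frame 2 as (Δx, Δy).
(0.2, -1.1)

The orange cross was at (2.1, 7.9) in frame 1 and (2.3, 6.8) in frame 2.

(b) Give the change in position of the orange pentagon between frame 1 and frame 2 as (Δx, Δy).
(0.4, 0.9)

The orange pentagon was at (6.8, 10.3) in frame 1 and (7.2, 11.2) in frame 2.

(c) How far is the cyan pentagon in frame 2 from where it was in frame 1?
2.2

The cyan pentagon moved from (10.0, 8.5) to (7.9, 7.7), a distance of √(2.1² + 0.8²) ≈ 2.2.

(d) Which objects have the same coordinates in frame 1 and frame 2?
none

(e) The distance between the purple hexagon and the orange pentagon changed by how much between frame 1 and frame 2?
-0.4

Distance in frame 1: 6.0. Distance in frame 2: 5.6.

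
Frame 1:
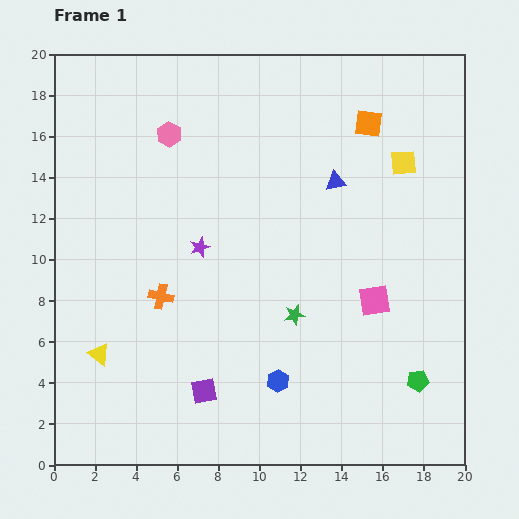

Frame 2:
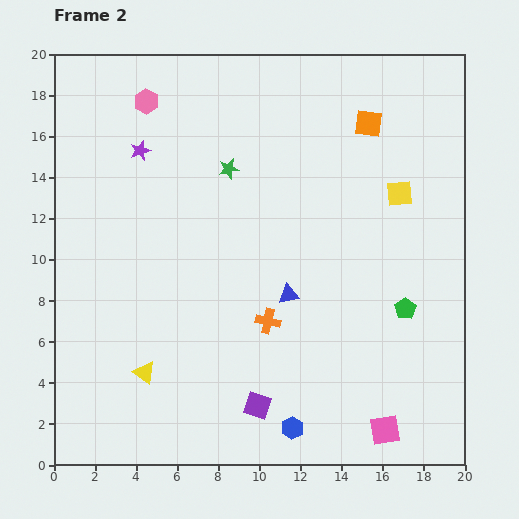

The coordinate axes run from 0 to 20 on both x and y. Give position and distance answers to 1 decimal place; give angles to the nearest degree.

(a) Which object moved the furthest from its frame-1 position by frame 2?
the green star

(moved 7.8; next 6.3)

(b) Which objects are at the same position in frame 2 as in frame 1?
the orange square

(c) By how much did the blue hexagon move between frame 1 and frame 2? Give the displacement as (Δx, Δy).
(0.7, -2.3)

The blue hexagon was at (10.9, 4.1) in frame 1 and (11.6, 1.8) in frame 2.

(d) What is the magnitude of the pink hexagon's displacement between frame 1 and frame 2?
1.9

The pink hexagon moved from (5.6, 16.1) to (4.5, 17.7), a distance of √(1.1² + 1.6²) ≈ 1.9.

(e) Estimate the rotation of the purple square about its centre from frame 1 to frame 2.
27° clockwise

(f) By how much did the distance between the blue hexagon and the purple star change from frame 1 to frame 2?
+7.9

Distance in frame 1: 7.5. Distance in frame 2: 15.4.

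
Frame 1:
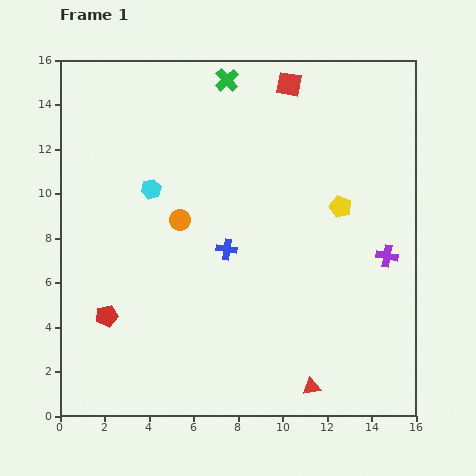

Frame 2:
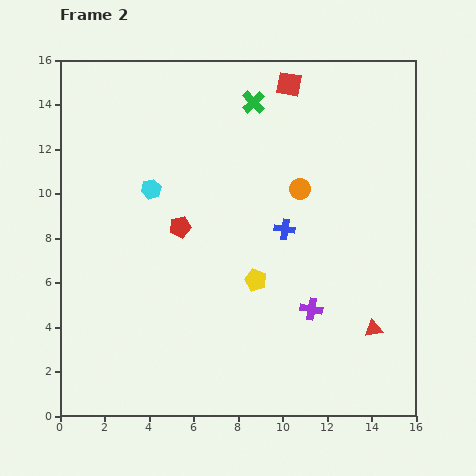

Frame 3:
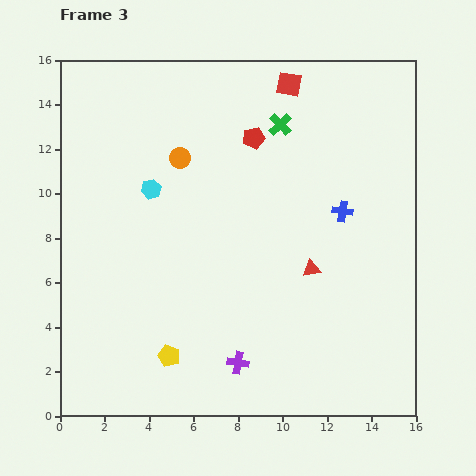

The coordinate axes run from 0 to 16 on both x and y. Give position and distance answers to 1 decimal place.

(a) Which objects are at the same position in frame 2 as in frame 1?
the red square, the cyan hexagon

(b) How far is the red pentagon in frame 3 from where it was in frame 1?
10.4

The red pentagon moved from (2.1, 4.5) to (8.7, 12.5), a distance of √(6.6² + 8.0²) ≈ 10.4.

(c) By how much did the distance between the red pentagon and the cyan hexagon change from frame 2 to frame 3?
+3.0

Distance in frame 2: 2.1. Distance in frame 3: 5.1.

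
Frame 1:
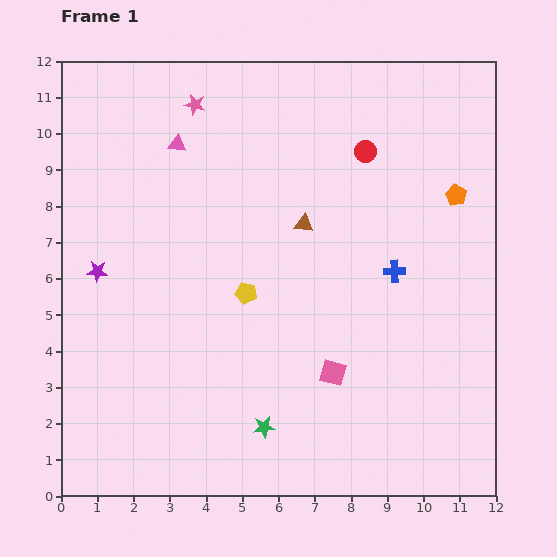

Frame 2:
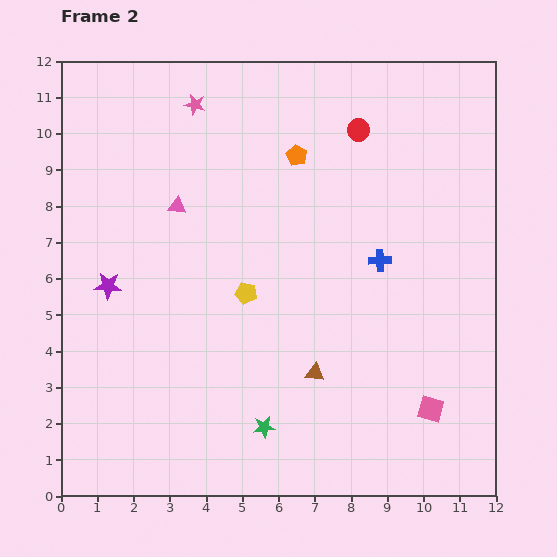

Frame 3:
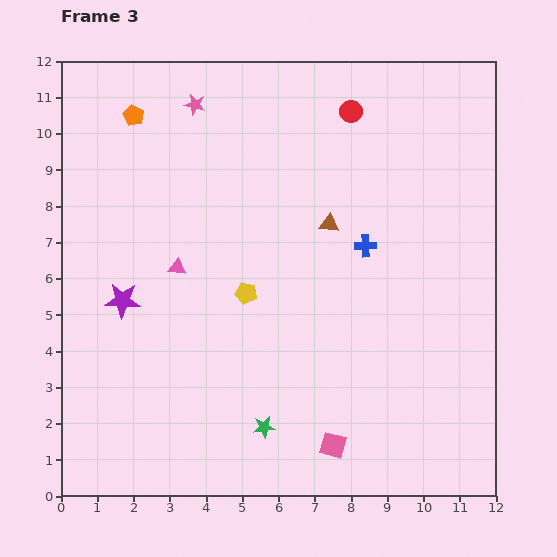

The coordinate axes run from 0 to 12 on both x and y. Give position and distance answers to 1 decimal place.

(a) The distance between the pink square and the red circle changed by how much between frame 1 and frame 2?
+1.8

Distance in frame 1: 6.2. Distance in frame 2: 8.0.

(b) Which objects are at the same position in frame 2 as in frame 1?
the green star, the pink star, the yellow pentagon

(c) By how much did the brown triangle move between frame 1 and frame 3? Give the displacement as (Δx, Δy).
(0.7, 0.0)

The brown triangle was at (6.7, 7.5) in frame 1 and (7.4, 7.5) in frame 3.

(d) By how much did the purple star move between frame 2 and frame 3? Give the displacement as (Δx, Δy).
(0.4, -0.4)

The purple star was at (1.3, 5.8) in frame 2 and (1.7, 5.4) in frame 3.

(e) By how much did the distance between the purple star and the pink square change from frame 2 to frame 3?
-2.5

Distance in frame 2: 9.5. Distance in frame 3: 7.0.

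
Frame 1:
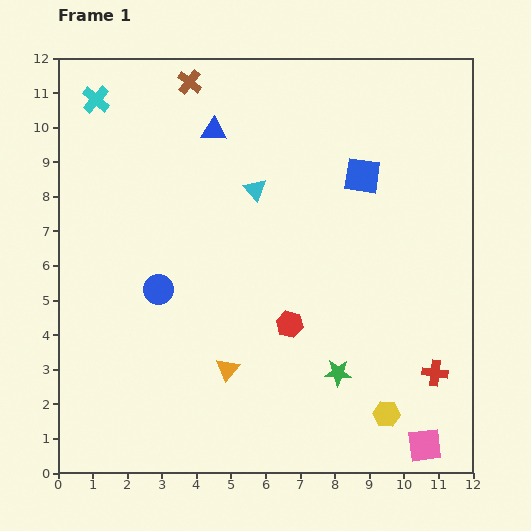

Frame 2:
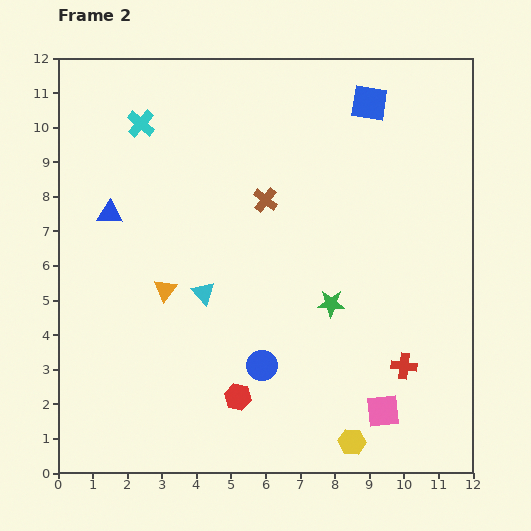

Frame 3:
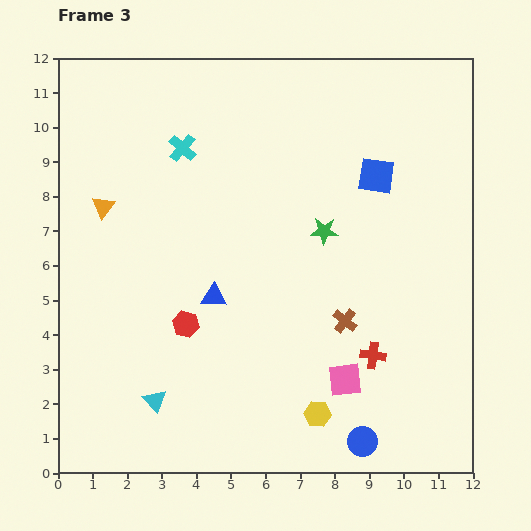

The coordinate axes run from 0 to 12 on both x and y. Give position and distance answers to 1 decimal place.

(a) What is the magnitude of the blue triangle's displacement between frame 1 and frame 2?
3.8

The blue triangle moved from (4.5, 9.9) to (1.5, 7.5), a distance of √(3.0² + 2.4²) ≈ 3.8.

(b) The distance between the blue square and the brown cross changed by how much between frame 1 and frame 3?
-1.4

Distance in frame 1: 5.7. Distance in frame 3: 4.3.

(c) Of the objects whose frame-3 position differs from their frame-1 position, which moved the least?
the blue square

(moved 0.4)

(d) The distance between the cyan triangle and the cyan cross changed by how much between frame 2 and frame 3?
+2.1

Distance in frame 2: 5.2. Distance in frame 3: 7.3.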